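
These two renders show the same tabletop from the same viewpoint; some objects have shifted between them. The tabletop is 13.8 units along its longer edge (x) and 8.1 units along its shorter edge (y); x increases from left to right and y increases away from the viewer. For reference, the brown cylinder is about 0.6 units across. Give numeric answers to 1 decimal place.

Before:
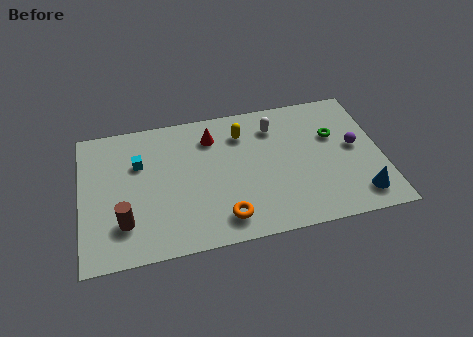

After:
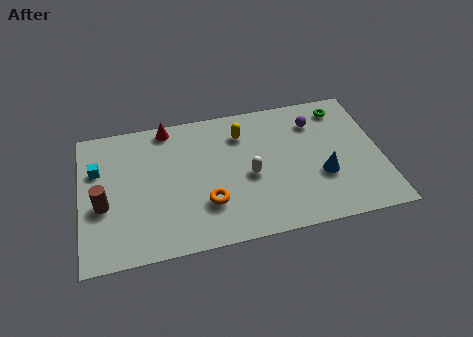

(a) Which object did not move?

the yellow capsule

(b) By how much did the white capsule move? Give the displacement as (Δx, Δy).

(-1.3, -2.7)

The white capsule was at about (9.0, 6.3) and moved to about (7.7, 3.6).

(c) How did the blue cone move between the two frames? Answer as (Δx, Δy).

(-1.6, 1.5)

From the two frames, the blue cone sits at roughly (12.6, 1.4) before and (11.0, 2.9) after.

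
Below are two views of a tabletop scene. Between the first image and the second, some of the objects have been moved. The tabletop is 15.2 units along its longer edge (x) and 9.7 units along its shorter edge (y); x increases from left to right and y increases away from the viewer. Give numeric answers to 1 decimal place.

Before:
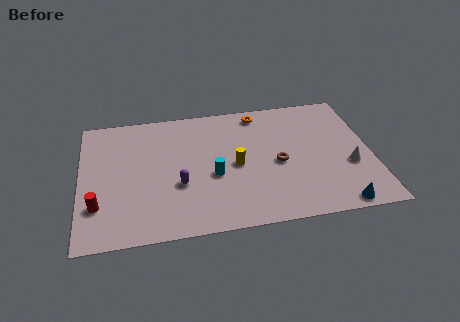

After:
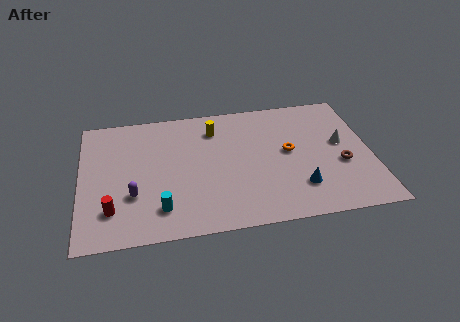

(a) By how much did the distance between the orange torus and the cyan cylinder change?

+2.3

The distance was about 5.2 in the first image and 7.5 in the second, so they moved 2.3 units further apart.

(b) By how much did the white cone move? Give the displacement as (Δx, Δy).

(-0.3, 1.8)

The white cone was at about (14.0, 3.6) and moved to about (13.7, 5.4).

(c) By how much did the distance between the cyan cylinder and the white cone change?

+3.1

The distance was about 7.1 in the first image and 10.2 in the second, so they moved 3.1 units further apart.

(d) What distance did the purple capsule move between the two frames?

2.4

From (5.1, 3.6) to (2.7, 3.2), the purple capsule covered √(2.4² + 0.4²) ≈ 2.4 units.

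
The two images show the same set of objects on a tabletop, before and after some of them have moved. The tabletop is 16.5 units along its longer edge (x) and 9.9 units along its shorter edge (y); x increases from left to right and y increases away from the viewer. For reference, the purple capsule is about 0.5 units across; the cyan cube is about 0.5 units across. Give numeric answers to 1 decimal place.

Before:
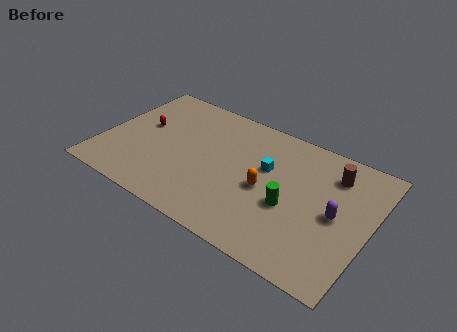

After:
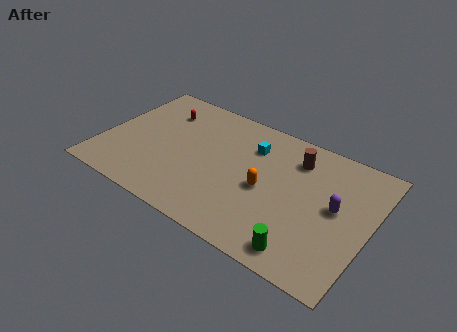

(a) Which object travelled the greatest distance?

the green cylinder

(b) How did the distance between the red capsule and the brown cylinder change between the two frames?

-3.4

The distance was about 11.9 in the first image and 8.5 in the second, so they moved 3.4 units closer together.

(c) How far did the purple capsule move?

0.5

The purple capsule was near (14.5, 4.8) before and (14.4, 5.3) after, so it travelled √(0.1² + 0.5²) ≈ 0.5 units.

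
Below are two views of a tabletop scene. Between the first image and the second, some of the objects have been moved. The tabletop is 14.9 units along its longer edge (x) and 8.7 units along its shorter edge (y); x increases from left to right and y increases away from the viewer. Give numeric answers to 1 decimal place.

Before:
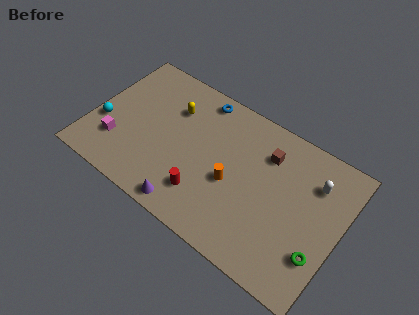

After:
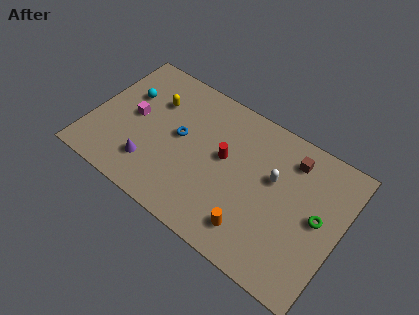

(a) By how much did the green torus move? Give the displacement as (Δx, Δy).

(-0.4, 2.0)

The green torus was at about (14.0, 2.5) and moved to about (13.6, 4.5).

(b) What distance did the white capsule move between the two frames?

2.5

The white capsule was near (13.1, 6.4) before and (10.8, 5.3) after, so it travelled √(2.3² + 1.1²) ≈ 2.5 units.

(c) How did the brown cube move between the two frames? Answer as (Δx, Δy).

(1.4, 0.5)

From the two frames, the brown cube sits at roughly (10.2, 6.5) before and (11.6, 7.0) after.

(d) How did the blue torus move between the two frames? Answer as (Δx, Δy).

(-0.7, -3.0)

The blue torus was at about (5.9, 7.7) and moved to about (5.2, 4.7).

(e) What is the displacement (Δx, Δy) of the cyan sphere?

(1.0, 2.5)

The cyan sphere was at about (0.8, 3.2) and moved to about (1.8, 5.7).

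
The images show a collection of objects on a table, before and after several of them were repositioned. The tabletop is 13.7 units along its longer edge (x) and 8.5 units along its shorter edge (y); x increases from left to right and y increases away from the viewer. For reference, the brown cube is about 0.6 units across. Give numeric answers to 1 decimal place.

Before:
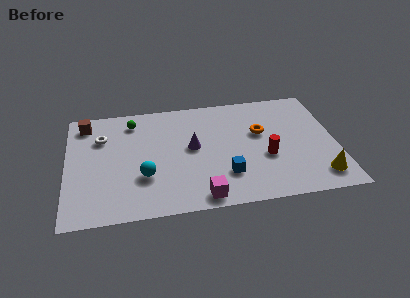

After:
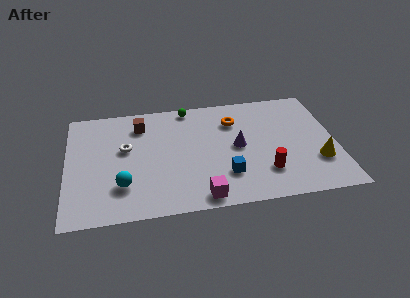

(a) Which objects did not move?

the magenta cube and the blue cube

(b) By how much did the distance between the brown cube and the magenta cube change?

-2.0

The distance was about 8.5 in the first image and 6.5 in the second, so they moved 2.0 units closer together.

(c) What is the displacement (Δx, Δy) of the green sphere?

(2.9, 0.7)

The green sphere started near (3.4, 7.0) and ended near (6.3, 7.7).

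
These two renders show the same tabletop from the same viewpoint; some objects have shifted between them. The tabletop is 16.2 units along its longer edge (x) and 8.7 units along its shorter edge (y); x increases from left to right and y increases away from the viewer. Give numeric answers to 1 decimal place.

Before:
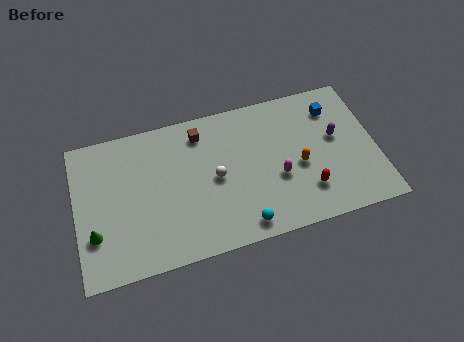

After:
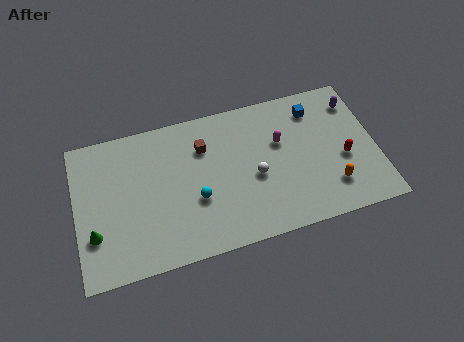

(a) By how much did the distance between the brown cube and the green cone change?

-0.4

They were about 7.5 units apart before and 7.1 after — 0.4 units closer together.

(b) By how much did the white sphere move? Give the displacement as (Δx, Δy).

(2.1, -0.5)

The white sphere was at about (7.5, 4.3) and moved to about (9.6, 3.8).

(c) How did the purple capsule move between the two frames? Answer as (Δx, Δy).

(1.2, 1.9)

The purple capsule was at about (14.1, 5.0) and moved to about (15.3, 6.9).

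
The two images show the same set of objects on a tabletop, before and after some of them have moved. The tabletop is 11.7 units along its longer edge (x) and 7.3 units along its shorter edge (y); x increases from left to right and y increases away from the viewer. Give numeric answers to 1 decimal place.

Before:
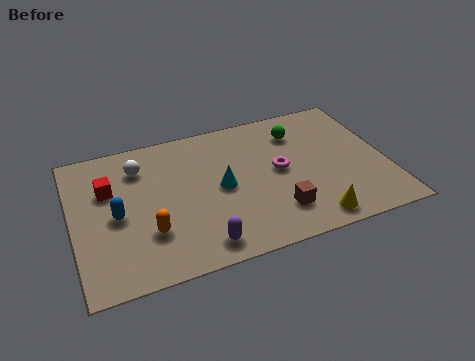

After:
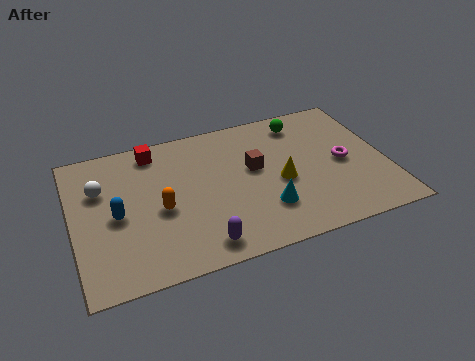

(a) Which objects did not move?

the blue capsule and the purple capsule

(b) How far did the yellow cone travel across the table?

2.5

The yellow cone moved from about (8.6, 0.9) to (7.7, 3.2), a distance of √(0.9² + 2.3²) ≈ 2.5.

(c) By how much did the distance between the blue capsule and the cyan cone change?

+1.7

They were about 3.9 units apart before and 5.6 after — 1.7 units further apart.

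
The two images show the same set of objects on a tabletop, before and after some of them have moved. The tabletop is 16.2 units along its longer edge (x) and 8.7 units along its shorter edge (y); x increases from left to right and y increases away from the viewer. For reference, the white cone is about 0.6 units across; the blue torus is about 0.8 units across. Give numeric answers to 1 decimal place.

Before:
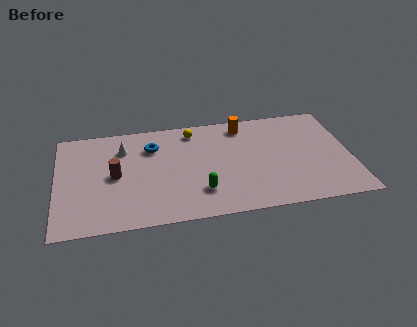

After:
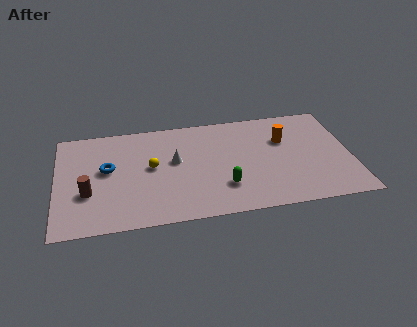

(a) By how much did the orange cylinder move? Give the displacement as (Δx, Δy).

(2.2, -1.6)

The orange cylinder started near (10.4, 7.4) and ended near (12.6, 5.8).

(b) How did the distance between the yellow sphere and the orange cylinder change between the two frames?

+4.7

They were about 2.8 units apart before and 7.5 after — 4.7 units further apart.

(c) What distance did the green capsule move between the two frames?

1.3

The green capsule moved from about (7.8, 2.2) to (9.1, 2.4), a distance of √(1.3² + 0.2²) ≈ 1.3.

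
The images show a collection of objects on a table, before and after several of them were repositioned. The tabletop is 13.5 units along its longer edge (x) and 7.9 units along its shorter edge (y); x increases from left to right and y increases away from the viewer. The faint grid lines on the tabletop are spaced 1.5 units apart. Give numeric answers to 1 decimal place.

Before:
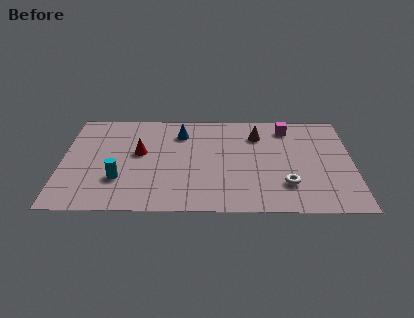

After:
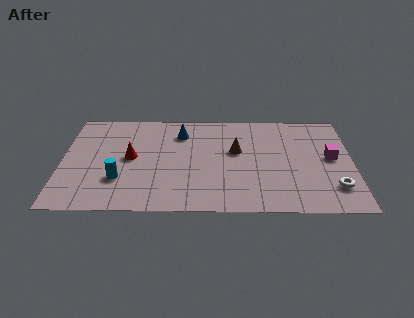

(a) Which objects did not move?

the blue cone and the cyan cylinder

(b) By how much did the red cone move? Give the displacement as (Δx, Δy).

(-0.4, -0.4)

From the two frames, the red cone sits at roughly (3.6, 4.5) before and (3.2, 4.1) after.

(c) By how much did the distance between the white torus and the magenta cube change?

-2.2

They were about 4.5 units apart before and 2.3 after — 2.2 units closer together.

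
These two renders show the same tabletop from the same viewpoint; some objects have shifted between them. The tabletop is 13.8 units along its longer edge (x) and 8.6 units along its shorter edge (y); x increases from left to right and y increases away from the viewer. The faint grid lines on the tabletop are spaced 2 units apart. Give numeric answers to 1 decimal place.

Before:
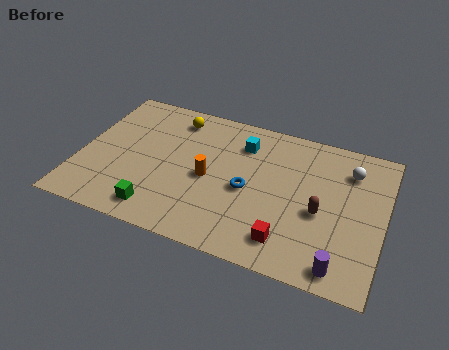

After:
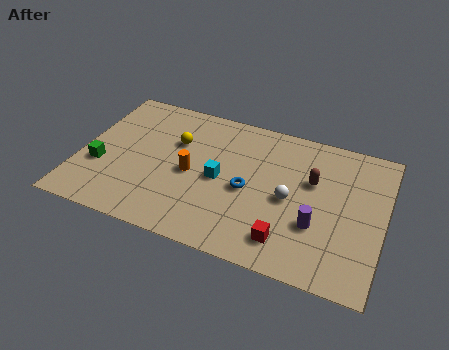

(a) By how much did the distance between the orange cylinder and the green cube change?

+0.8

They were about 3.4 units apart before and 4.2 after — 0.8 units further apart.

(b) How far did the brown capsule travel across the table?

1.8

From (11.0, 3.7) to (10.5, 5.4), the brown capsule covered √(0.5² + 1.7²) ≈ 1.8 units.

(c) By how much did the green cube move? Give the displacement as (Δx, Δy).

(-2.9, 1.8)

The green cube started near (3.9, 1.3) and ended near (1.0, 3.1).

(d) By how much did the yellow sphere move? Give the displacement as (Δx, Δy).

(0.2, -1.5)

The yellow sphere started near (4.0, 7.2) and ended near (4.2, 5.7).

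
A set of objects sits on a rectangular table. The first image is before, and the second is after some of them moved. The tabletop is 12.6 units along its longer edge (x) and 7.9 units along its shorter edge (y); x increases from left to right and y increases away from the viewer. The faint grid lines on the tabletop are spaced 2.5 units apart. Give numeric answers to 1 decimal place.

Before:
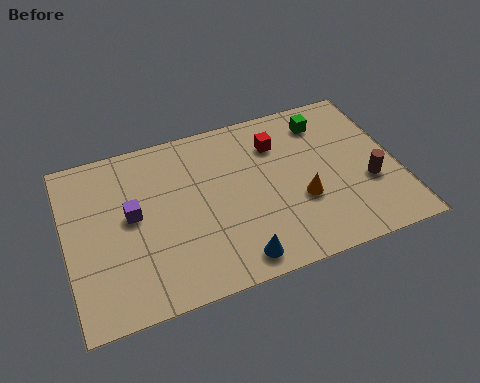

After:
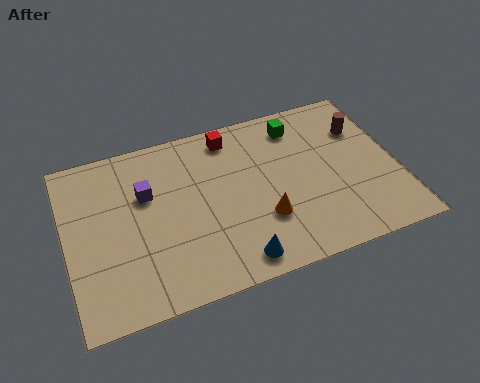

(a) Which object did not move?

the blue cone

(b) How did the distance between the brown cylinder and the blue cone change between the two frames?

+1.5

The distance was about 5.6 in the first image and 7.1 in the second, so they moved 1.5 units further apart.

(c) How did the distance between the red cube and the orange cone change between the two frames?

+1.3

The distance was about 3.1 in the first image and 4.4 in the second, so they moved 1.3 units further apart.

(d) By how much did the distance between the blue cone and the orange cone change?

-1.4

Before: roughly 3.3 units apart; after: 1.9. That's 1.4 units closer together.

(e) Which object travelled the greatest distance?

the brown cylinder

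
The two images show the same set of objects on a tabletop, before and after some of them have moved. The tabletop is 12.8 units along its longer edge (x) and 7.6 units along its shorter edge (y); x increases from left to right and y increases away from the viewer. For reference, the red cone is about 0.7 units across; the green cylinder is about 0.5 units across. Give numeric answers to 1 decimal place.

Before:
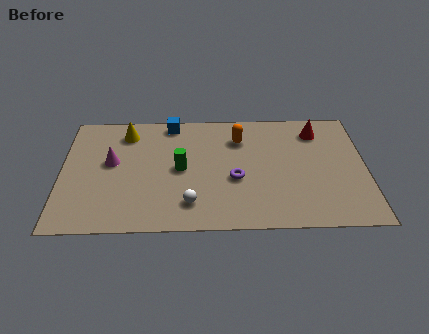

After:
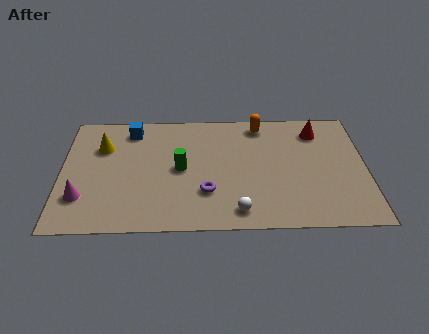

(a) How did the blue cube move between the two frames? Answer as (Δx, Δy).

(-1.7, -0.4)

From the two frames, the blue cube sits at roughly (4.6, 6.8) before and (2.9, 6.4) after.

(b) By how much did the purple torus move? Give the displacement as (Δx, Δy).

(-1.2, -0.8)

The purple torus was at about (7.3, 3.1) and moved to about (6.1, 2.3).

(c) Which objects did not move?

the green cylinder and the red cone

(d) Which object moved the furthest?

the magenta cone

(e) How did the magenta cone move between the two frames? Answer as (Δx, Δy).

(-1.2, -2.2)

The magenta cone started near (2.1, 4.3) and ended near (0.9, 2.1).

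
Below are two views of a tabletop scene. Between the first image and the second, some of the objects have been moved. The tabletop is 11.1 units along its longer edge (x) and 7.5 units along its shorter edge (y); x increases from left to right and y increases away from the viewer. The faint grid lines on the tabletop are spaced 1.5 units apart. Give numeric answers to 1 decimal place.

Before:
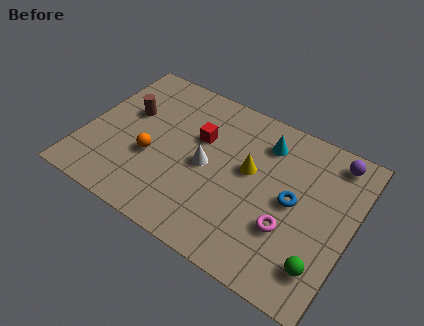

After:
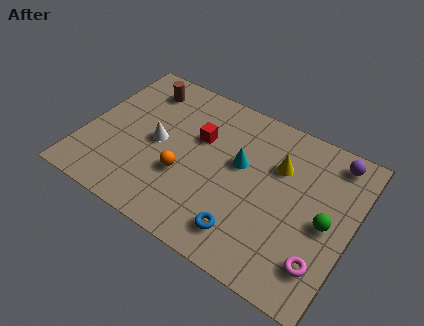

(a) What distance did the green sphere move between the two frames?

1.9

The green sphere moved from about (10.2, 1.6) to (10.1, 3.5), a distance of √(0.1² + 1.9²) ≈ 1.9.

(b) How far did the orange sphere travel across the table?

1.4

The orange sphere moved from about (2.9, 2.9) to (4.3, 2.7), a distance of √(1.4² + 0.2²) ≈ 1.4.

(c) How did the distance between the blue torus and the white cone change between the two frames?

+1.1

Before: roughly 3.6 units apart; after: 4.7. That's 1.1 units further apart.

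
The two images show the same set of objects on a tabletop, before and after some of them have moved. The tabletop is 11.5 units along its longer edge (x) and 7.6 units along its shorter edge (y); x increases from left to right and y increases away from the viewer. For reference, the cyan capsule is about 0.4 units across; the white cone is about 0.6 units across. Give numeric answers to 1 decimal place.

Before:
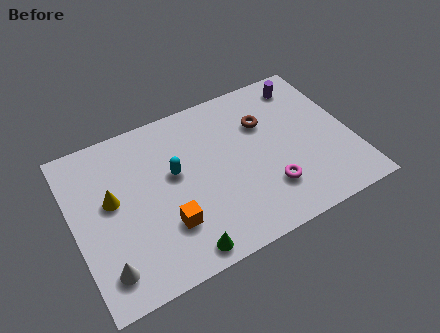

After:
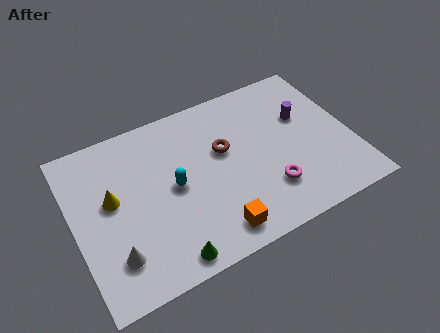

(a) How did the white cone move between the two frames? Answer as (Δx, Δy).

(0.4, 0.4)

From the two frames, the white cone sits at roughly (1.0, 1.4) before and (1.4, 1.8) after.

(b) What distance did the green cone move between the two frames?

0.6

The green cone moved from about (4.0, 0.8) to (3.4, 0.8), a distance of √(0.6² + 0.0²) ≈ 0.6.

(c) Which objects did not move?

the magenta torus and the yellow cone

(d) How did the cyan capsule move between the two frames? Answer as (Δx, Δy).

(-0.1, -0.6)

The cyan capsule was at about (4.2, 4.4) and moved to about (4.1, 3.8).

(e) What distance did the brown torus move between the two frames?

1.9

The brown torus moved from about (8.1, 5.2) to (6.3, 4.6), a distance of √(1.8² + 0.6²) ≈ 1.9.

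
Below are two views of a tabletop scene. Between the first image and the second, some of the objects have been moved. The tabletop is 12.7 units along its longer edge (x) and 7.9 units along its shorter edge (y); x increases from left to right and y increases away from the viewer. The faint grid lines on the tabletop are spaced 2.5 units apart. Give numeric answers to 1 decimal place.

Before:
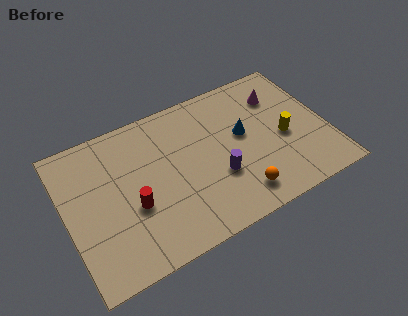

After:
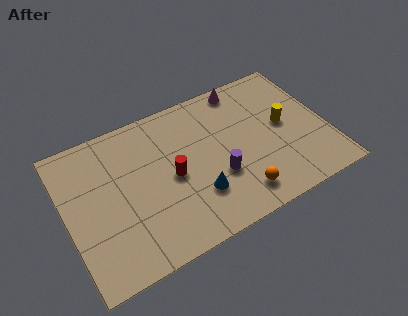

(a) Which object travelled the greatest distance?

the blue cone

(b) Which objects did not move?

the purple cylinder and the orange sphere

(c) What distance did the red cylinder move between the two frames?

2.1

The red cylinder was near (3.1, 3.1) before and (5.1, 3.8) after, so it travelled √(2.0² + 0.7²) ≈ 2.1 units.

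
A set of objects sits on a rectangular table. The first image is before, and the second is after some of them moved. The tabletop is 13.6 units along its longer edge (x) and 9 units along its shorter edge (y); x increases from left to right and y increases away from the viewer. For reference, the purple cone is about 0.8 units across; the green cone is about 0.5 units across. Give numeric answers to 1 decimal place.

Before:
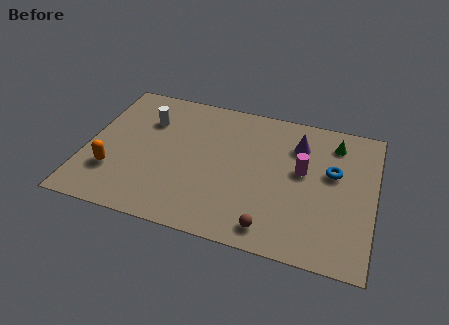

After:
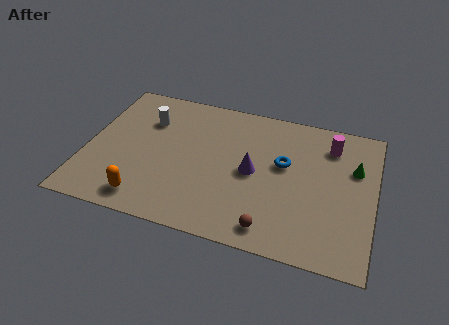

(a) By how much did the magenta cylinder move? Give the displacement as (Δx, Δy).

(1.2, 2.0)

From the two frames, the magenta cylinder sits at roughly (10.2, 5.1) before and (11.4, 7.1) after.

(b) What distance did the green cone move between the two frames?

1.7

The green cone was near (11.6, 7.3) before and (12.6, 5.9) after, so it travelled √(1.0² + 1.4²) ≈ 1.7 units.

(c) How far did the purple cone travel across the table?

3.0

From (9.9, 6.7) to (7.9, 4.4), the purple cone covered √(2.0² + 2.3²) ≈ 3.0 units.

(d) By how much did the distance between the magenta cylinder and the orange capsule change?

+1.0

The distance was about 9.1 in the first image and 10.1 in the second, so they moved 1.0 units further apart.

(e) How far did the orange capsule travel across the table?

2.1

From (1.4, 2.6) to (3.1, 1.3), the orange capsule covered √(1.7² + 1.3²) ≈ 2.1 units.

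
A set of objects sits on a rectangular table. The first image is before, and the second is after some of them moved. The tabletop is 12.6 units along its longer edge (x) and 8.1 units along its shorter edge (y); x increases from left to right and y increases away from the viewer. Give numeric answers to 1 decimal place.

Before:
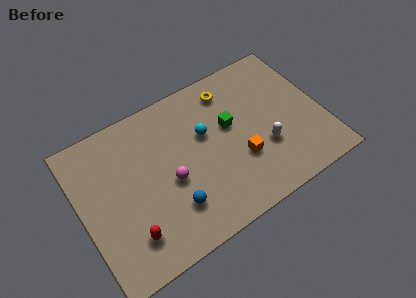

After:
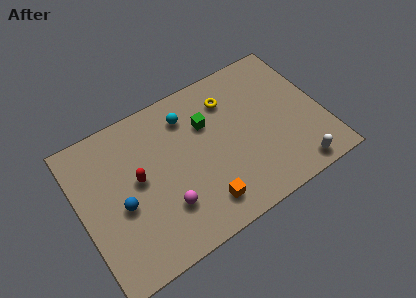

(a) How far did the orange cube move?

2.6

The orange cube was near (8.1, 2.8) before and (5.9, 1.5) after, so it travelled √(2.2² + 1.3²) ≈ 2.6 units.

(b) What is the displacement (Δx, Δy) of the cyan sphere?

(-0.7, 1.4)

The cyan sphere started near (6.6, 5.0) and ended near (5.9, 6.4).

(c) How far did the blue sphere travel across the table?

2.8

From (4.4, 2.1) to (2.0, 3.5), the blue sphere covered √(2.4² + 1.4²) ≈ 2.8 units.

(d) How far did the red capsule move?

2.8

The red capsule was near (2.1, 1.8) before and (3.0, 4.4) after, so it travelled √(0.9² + 2.6²) ≈ 2.8 units.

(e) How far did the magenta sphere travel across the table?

1.3

From (4.5, 3.5) to (4.1, 2.3), the magenta sphere covered √(0.4² + 1.2²) ≈ 1.3 units.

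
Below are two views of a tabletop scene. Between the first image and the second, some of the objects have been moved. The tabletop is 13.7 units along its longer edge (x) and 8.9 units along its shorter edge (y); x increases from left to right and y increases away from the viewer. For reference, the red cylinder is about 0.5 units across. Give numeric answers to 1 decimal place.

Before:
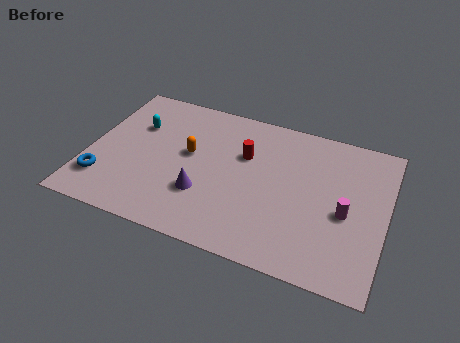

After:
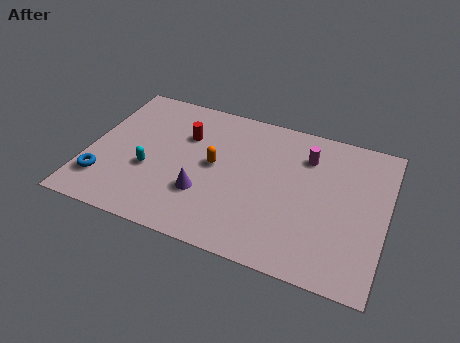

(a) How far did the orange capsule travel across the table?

1.2

The orange capsule was near (4.6, 5.0) before and (5.8, 4.7) after, so it travelled √(1.2² + 0.3²) ≈ 1.2 units.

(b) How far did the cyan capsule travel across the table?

2.8

The cyan capsule was near (2.0, 6.0) before and (2.9, 3.4) after, so it travelled √(0.9² + 2.6²) ≈ 2.8 units.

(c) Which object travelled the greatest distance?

the magenta cylinder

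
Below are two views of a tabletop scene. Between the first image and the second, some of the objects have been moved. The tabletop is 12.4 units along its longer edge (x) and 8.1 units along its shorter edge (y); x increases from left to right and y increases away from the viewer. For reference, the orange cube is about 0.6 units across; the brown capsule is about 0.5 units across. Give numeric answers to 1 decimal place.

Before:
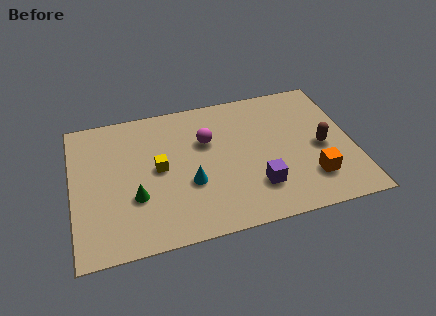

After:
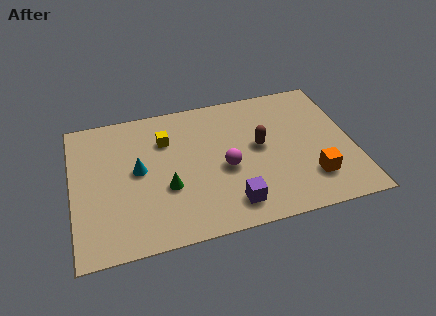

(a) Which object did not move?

the orange cube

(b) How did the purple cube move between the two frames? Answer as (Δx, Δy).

(-1.2, -0.7)

The purple cube was at about (8.0, 2.1) and moved to about (6.8, 1.4).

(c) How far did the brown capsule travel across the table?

2.8

The brown capsule moved from about (11.0, 3.7) to (8.3, 4.4), a distance of √(2.7² + 0.7²) ≈ 2.8.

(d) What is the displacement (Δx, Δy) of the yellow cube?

(0.4, 1.6)

From the two frames, the yellow cube sits at roughly (3.8, 4.2) before and (4.2, 5.8) after.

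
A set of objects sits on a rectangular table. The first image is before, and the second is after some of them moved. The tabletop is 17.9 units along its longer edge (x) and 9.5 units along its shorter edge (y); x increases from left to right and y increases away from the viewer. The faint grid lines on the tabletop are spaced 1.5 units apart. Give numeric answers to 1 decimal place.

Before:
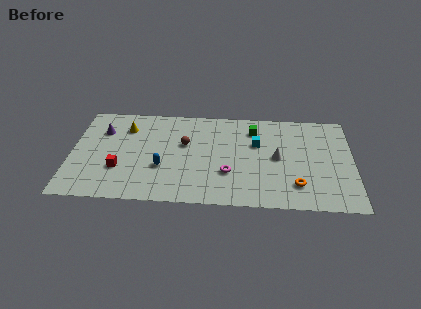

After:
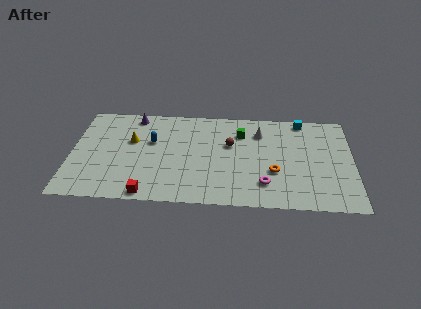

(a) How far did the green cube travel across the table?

0.9

From (11.6, 7.5) to (10.8, 7.1), the green cube covered √(0.8² + 0.4²) ≈ 0.9 units.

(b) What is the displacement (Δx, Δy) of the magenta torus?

(2.3, -0.9)

The magenta torus started near (10.0, 3.1) and ended near (12.3, 2.2).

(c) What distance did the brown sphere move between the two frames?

2.9

The brown sphere moved from about (7.2, 5.8) to (10.1, 5.9), a distance of √(2.9² + 0.1²) ≈ 2.9.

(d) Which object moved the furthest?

the cyan cube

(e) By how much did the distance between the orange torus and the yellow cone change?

-2.6

The distance was about 12.0 in the first image and 9.4 in the second, so they moved 2.6 units closer together.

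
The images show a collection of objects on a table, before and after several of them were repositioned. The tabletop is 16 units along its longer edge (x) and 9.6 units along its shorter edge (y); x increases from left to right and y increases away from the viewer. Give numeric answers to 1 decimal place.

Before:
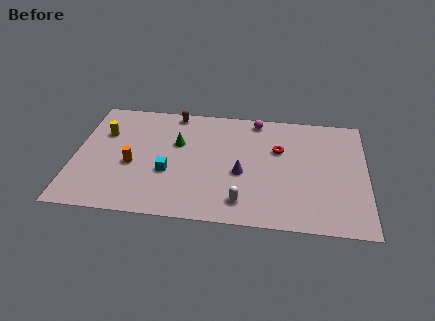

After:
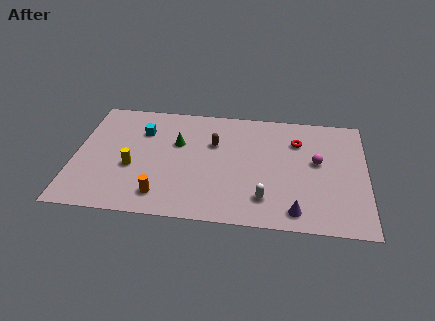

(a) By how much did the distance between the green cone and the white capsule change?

+0.6

They were about 5.7 units apart before and 6.3 after — 0.6 units further apart.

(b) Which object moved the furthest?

the magenta sphere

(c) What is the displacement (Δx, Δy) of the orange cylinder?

(1.7, -2.3)

From the two frames, the orange cylinder sits at roughly (3.2, 4.0) before and (4.9, 1.7) after.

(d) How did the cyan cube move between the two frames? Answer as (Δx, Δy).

(-1.6, 3.3)

The cyan cube started near (5.2, 3.6) and ended near (3.6, 6.9).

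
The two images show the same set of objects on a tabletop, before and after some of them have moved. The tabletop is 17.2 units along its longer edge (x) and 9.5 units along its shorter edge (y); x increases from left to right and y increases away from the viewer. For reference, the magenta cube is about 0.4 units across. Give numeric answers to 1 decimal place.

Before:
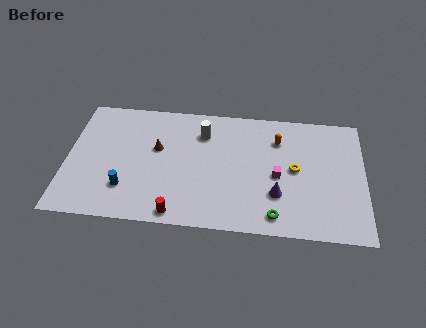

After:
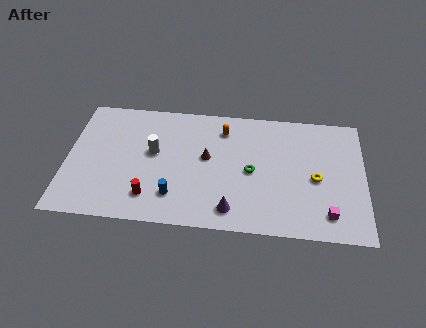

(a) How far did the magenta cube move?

3.9

The magenta cube was near (12.2, 4.3) before and (15.1, 1.7) after, so it travelled √(2.9² + 2.6²) ≈ 3.9 units.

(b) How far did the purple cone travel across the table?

3.0

The purple cone moved from about (12.2, 2.9) to (9.6, 1.5), a distance of √(2.6² + 1.4²) ≈ 3.0.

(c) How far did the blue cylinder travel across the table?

2.8

The blue cylinder was near (3.5, 2.5) before and (6.3, 2.2) after, so it travelled √(2.8² + 0.3²) ≈ 2.8 units.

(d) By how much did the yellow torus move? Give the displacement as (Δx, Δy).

(1.2, -0.6)

The yellow torus started near (13.2, 4.9) and ended near (14.4, 4.3).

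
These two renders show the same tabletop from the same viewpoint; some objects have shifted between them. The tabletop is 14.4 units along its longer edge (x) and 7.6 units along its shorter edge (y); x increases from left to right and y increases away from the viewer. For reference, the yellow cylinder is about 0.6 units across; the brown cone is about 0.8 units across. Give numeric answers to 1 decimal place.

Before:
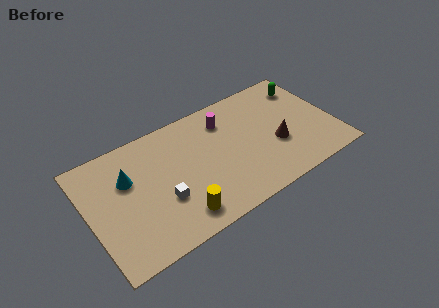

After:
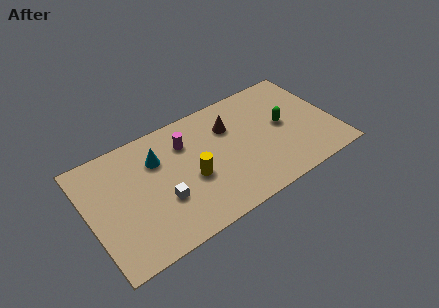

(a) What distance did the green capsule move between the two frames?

2.6

From (13.2, 6.0) to (11.5, 4.0), the green capsule covered √(1.7² + 2.0²) ≈ 2.6 units.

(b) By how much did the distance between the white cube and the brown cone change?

-1.6

They were about 6.8 units apart before and 5.2 after — 1.6 units closer together.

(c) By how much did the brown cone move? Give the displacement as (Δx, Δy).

(-2.4, 2.5)

From the two frames, the brown cone sits at roughly (10.9, 2.9) before and (8.5, 5.4) after.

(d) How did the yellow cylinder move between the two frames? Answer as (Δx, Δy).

(1.1, 1.9)

From the two frames, the yellow cylinder sits at roughly (4.8, 1.3) before and (5.9, 3.2) after.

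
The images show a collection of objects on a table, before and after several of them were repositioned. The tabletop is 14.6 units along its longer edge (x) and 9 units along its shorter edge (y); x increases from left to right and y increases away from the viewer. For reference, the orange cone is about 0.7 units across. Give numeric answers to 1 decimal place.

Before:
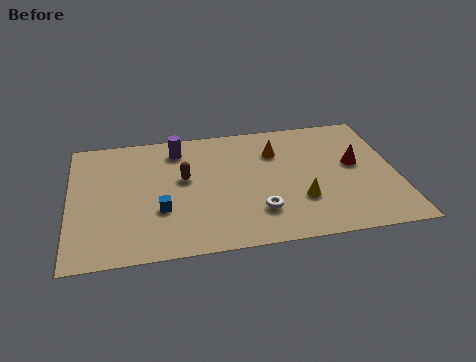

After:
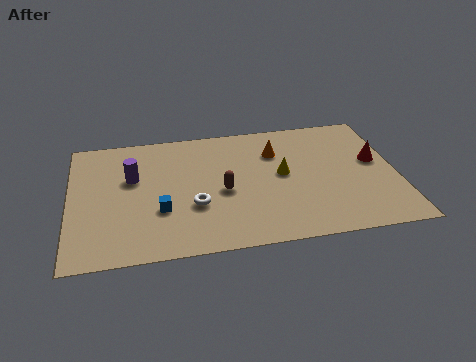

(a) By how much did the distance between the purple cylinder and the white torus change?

-2.5

Before: roughly 6.1 units apart; after: 3.6. That's 2.5 units closer together.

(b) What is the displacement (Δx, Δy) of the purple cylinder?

(-2.1, -1.8)

The purple cylinder started near (4.9, 7.4) and ended near (2.8, 5.6).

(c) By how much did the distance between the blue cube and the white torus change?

-2.9

The distance was about 4.4 in the first image and 1.5 in the second, so they moved 2.9 units closer together.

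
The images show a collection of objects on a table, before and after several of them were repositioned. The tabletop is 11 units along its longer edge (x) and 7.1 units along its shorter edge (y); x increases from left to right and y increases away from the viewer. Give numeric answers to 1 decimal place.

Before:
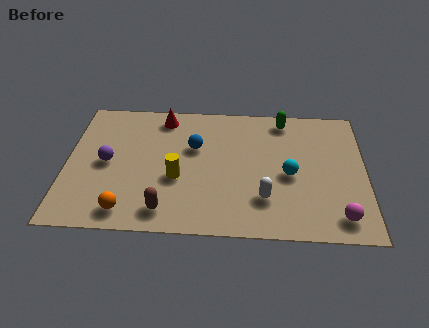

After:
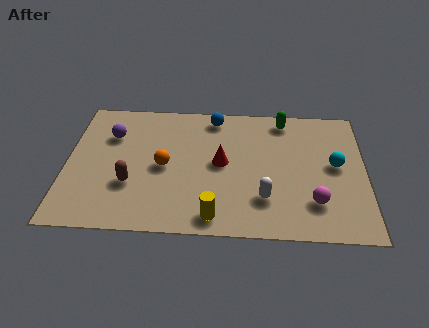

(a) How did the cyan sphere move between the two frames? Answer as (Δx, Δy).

(1.7, 0.6)

The cyan sphere was at about (8.2, 3.2) and moved to about (9.9, 3.8).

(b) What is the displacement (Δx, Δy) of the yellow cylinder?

(1.4, -1.9)

From the two frames, the yellow cylinder sits at roughly (4.1, 2.8) before and (5.5, 0.9) after.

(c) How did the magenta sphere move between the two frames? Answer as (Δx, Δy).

(-0.9, 0.7)

The magenta sphere started near (10.0, 1.1) and ended near (9.1, 1.8).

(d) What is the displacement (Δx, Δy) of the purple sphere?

(0.1, 1.5)

The purple sphere was at about (1.5, 3.5) and moved to about (1.6, 5.0).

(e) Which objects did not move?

the green capsule and the white capsule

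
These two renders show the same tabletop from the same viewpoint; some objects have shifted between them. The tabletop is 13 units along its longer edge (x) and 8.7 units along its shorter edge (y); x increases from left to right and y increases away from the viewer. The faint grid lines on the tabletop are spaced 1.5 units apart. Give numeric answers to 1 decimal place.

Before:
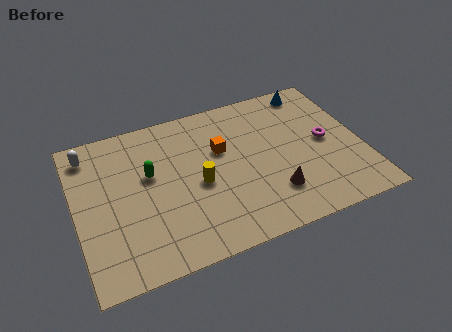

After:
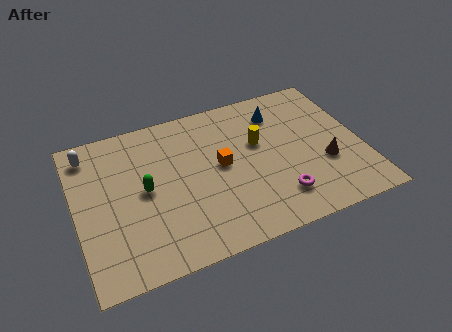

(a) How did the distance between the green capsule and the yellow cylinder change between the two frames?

+2.9

They were about 2.5 units apart before and 5.4 after — 2.9 units further apart.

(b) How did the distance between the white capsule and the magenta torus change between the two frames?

-1.3

The distance was about 11.0 in the first image and 9.7 in the second, so they moved 1.3 units closer together.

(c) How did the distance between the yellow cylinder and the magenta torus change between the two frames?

-2.5

They were about 5.9 units apart before and 3.4 after — 2.5 units closer together.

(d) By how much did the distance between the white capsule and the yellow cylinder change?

+2.1

Before: roughly 5.8 units apart; after: 7.9. That's 2.1 units further apart.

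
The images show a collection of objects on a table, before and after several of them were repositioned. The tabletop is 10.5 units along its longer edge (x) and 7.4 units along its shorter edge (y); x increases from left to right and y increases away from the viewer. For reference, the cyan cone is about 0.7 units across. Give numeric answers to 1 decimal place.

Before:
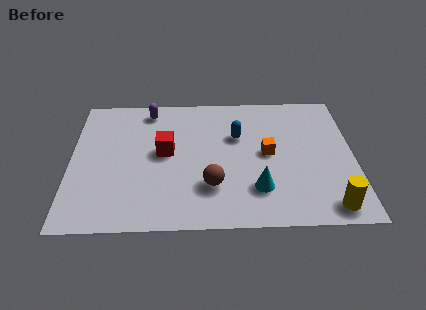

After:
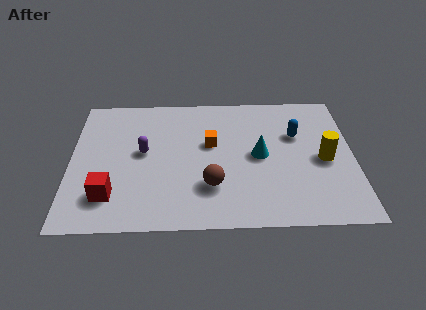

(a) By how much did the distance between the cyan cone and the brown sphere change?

+0.7

Before: roughly 1.7 units apart; after: 2.4. That's 0.7 units further apart.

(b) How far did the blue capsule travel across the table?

2.2

The blue capsule moved from about (6.2, 4.8) to (8.4, 4.8), a distance of √(2.2² + 0.0²) ≈ 2.2.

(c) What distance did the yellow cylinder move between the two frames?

2.5

From (9.5, 0.9) to (9.4, 3.4), the yellow cylinder covered √(0.1² + 2.5²) ≈ 2.5 units.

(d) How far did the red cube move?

3.0

From (3.5, 4.0) to (1.5, 1.7), the red cube covered √(2.0² + 2.3²) ≈ 3.0 units.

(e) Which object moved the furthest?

the red cube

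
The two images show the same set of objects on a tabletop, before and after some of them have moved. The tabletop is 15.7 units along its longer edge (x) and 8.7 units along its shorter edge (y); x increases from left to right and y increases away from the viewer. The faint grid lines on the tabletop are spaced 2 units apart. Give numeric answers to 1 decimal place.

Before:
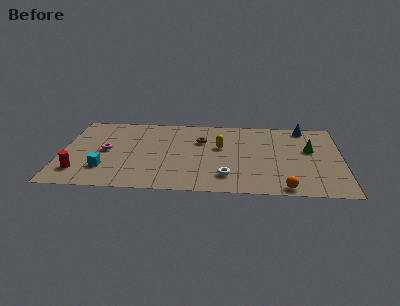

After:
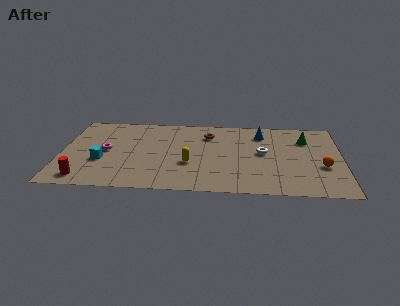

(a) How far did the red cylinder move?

0.8

The red cylinder moved from about (1.1, 1.9) to (1.4, 1.2), a distance of √(0.3² + 0.7²) ≈ 0.8.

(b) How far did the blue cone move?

2.6

The blue cone moved from about (13.6, 7.8) to (11.2, 6.9), a distance of √(2.4² + 0.9²) ≈ 2.6.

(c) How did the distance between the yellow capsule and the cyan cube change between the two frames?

-2.1

They were about 7.0 units apart before and 4.9 after — 2.1 units closer together.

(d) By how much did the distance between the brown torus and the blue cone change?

-3.1

The distance was about 6.1 in the first image and 3.0 in the second, so they moved 3.1 units closer together.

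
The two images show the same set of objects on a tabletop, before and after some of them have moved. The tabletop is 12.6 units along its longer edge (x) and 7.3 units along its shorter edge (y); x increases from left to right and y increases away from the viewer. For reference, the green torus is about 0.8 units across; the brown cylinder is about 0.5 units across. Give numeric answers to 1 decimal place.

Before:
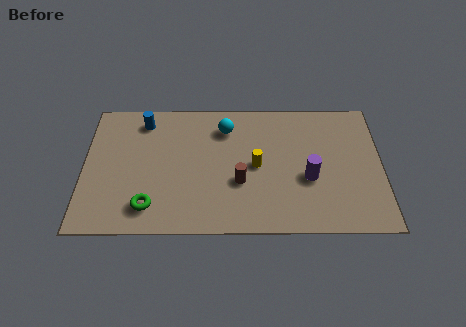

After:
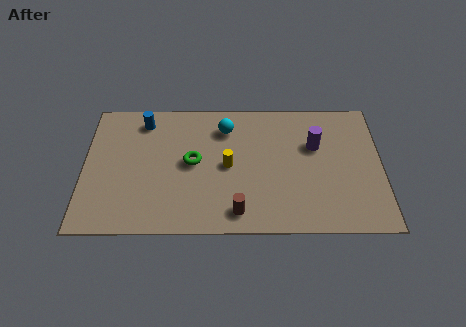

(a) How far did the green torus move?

3.0

The green torus moved from about (2.8, 1.4) to (4.6, 3.8), a distance of √(1.8² + 2.4²) ≈ 3.0.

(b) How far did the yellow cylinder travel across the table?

1.2

From (7.3, 3.6) to (6.1, 3.6), the yellow cylinder covered √(1.2² + 0.0²) ≈ 1.2 units.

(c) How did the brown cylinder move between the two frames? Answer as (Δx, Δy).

(-0.1, -1.6)

The brown cylinder started near (6.6, 2.7) and ended near (6.5, 1.1).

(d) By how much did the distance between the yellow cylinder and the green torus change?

-3.5

Before: roughly 5.0 units apart; after: 1.5. That's 3.5 units closer together.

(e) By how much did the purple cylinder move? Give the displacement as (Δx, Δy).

(0.3, 1.8)

The purple cylinder started near (9.5, 2.9) and ended near (9.8, 4.7).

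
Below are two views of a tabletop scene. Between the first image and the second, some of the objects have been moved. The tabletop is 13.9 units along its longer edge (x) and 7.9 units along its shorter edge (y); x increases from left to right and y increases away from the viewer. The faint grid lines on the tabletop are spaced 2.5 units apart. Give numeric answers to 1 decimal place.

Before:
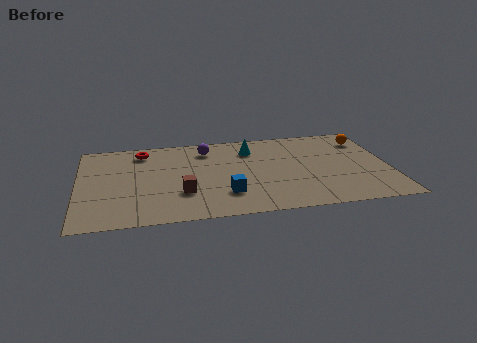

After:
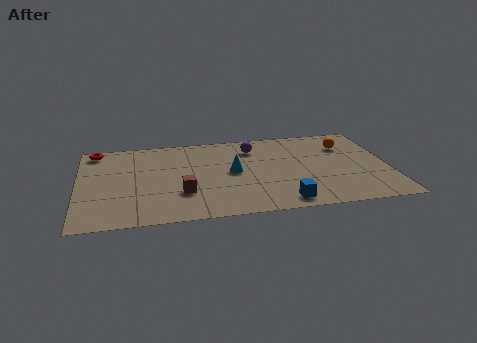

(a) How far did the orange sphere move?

1.0

The orange sphere moved from about (13.0, 6.2) to (12.1, 5.8), a distance of √(0.9² + 0.4²) ≈ 1.0.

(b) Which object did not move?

the brown cube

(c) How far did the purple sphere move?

2.1

The purple sphere moved from about (5.8, 6.4) to (7.9, 6.2), a distance of √(2.1² + 0.2²) ≈ 2.1.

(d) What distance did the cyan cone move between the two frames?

2.2

From (7.8, 6.1) to (6.9, 4.1), the cyan cone covered √(0.9² + 2.0²) ≈ 2.2 units.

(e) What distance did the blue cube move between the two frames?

2.7

The blue cube moved from about (6.5, 2.1) to (9.0, 1.0), a distance of √(2.5² + 1.1²) ≈ 2.7.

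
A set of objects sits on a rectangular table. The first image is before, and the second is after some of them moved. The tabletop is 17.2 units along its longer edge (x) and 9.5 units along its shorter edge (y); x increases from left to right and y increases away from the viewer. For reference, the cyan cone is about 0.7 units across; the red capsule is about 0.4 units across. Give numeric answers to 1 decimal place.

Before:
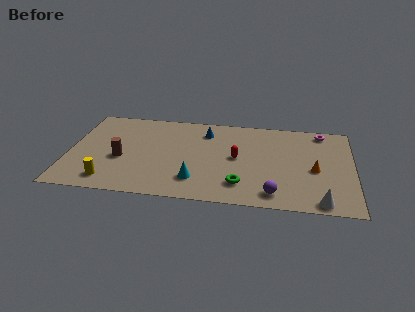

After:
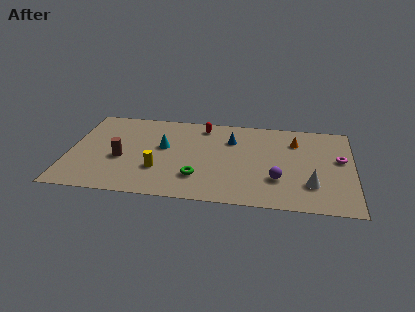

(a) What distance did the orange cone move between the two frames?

3.1

From (14.9, 4.2) to (13.7, 7.1), the orange cone covered √(1.2² + 2.9²) ≈ 3.1 units.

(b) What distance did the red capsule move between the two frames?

3.9

From (10.2, 4.9) to (8.0, 8.1), the red capsule covered √(2.2² + 3.2²) ≈ 3.9 units.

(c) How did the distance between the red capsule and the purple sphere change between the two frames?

+2.8

They were about 4.2 units apart before and 7.0 after — 2.8 units further apart.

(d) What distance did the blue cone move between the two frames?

1.7

From (8.2, 7.5) to (9.8, 6.8), the blue cone covered √(1.6² + 0.7²) ≈ 1.7 units.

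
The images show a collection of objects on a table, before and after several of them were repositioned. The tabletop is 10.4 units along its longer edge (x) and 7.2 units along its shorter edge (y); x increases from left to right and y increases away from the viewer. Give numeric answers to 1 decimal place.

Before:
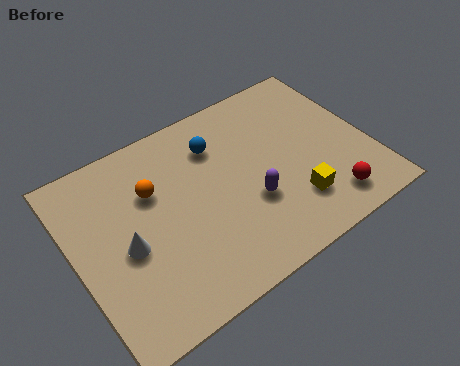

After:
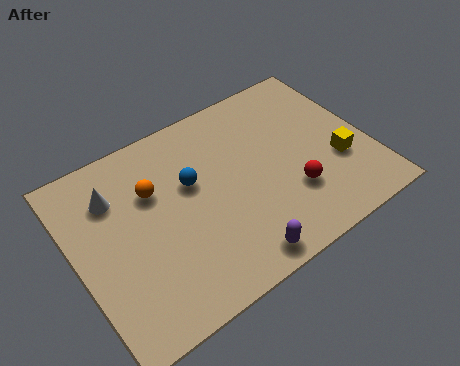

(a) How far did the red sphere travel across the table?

1.5

The red sphere was near (8.5, 1.2) before and (7.4, 2.2) after, so it travelled √(1.1² + 1.0²) ≈ 1.5 units.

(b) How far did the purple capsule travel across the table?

2.0

The purple capsule moved from about (6.0, 2.6) to (5.1, 0.8), a distance of √(0.9² + 1.8²) ≈ 2.0.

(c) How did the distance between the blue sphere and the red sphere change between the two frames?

-1.4

Before: roughly 5.3 units apart; after: 3.9. That's 1.4 units closer together.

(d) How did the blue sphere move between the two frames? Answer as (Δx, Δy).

(-1.1, -1.0)

From the two frames, the blue sphere sits at roughly (5.3, 5.4) before and (4.2, 4.4) after.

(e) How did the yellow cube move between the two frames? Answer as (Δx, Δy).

(1.8, 0.8)

The yellow cube was at about (7.4, 1.8) and moved to about (9.2, 2.6).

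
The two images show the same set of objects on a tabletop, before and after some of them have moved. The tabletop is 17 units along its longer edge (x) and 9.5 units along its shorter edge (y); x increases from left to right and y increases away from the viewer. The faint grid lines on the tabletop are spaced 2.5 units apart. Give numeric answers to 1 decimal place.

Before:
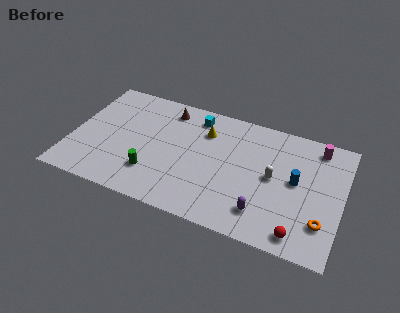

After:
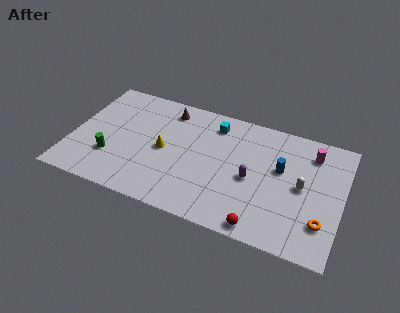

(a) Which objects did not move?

the brown cone and the orange torus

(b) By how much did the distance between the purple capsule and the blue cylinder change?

-1.4

Before: roughly 3.6 units apart; after: 2.2. That's 1.4 units closer together.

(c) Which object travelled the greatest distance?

the yellow cone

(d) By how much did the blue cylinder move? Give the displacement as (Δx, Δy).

(-1.0, 0.6)

The blue cylinder was at about (14.1, 5.1) and moved to about (13.1, 5.7).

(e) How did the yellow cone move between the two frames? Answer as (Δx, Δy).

(-2.4, -2.4)

The yellow cone started near (8.2, 7.0) and ended near (5.8, 4.6).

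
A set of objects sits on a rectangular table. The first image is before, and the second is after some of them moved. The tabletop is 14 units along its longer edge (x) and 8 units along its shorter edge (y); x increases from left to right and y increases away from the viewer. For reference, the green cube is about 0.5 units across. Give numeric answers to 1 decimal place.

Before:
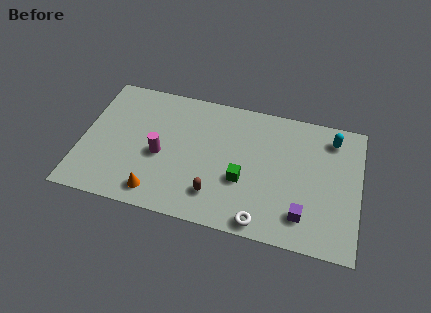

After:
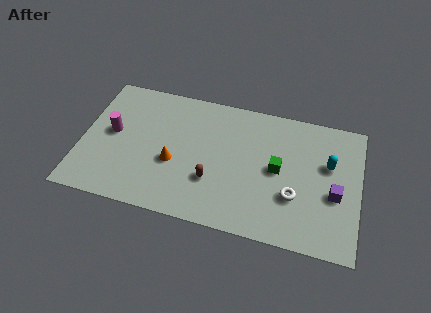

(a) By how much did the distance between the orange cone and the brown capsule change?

-0.9

Before: roughly 3.0 units apart; after: 2.1. That's 0.9 units closer together.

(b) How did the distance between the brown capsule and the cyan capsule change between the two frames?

-1.2

They were about 7.4 units apart before and 6.2 after — 1.2 units closer together.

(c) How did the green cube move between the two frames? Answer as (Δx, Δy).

(1.7, 1.1)

The green cube started near (8.2, 3.0) and ended near (9.9, 4.1).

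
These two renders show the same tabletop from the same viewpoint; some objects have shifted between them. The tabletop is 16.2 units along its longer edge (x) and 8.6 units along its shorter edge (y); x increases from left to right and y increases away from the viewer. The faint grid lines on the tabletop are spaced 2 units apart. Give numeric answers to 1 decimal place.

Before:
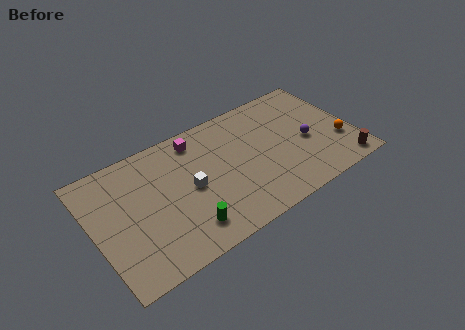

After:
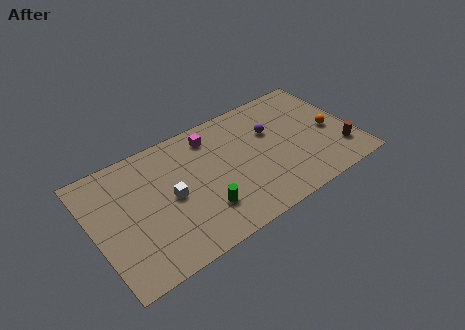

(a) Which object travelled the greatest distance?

the purple sphere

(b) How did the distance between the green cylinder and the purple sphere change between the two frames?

-2.5

Before: roughly 8.4 units apart; after: 5.9. That's 2.5 units closer together.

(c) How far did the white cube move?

1.2

The white cube was near (5.9, 4.2) before and (4.7, 4.2) after, so it travelled √(1.2² + 0.0²) ≈ 1.2 units.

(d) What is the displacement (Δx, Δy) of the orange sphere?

(-0.4, 1.1)

The orange sphere was at about (15.2, 2.8) and moved to about (14.8, 3.9).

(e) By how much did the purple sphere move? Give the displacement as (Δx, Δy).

(-2.0, 1.8)

From the two frames, the purple sphere sits at roughly (13.3, 3.8) before and (11.3, 5.6) after.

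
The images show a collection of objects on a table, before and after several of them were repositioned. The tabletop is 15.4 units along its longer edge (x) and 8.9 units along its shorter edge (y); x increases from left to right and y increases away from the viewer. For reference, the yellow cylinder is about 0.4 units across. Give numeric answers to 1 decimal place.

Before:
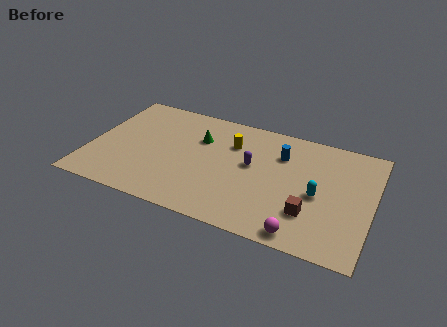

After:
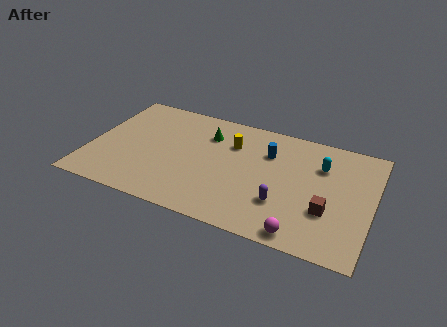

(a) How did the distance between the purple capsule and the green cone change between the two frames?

+2.8

Before: roughly 3.2 units apart; after: 6.0. That's 2.8 units further apart.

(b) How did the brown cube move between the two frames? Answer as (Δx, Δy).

(0.9, 0.5)

From the two frames, the brown cube sits at roughly (12.2, 2.5) before and (13.1, 3.0) after.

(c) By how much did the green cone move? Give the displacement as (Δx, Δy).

(0.4, 0.5)

The green cone started near (5.8, 6.1) and ended near (6.2, 6.6).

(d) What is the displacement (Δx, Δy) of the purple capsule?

(1.9, -2.3)

The purple capsule started near (8.8, 5.0) and ended near (10.7, 2.7).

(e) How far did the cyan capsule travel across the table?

2.3

From (12.5, 4.0) to (12.5, 6.3), the cyan capsule covered √(0.0² + 2.3²) ≈ 2.3 units.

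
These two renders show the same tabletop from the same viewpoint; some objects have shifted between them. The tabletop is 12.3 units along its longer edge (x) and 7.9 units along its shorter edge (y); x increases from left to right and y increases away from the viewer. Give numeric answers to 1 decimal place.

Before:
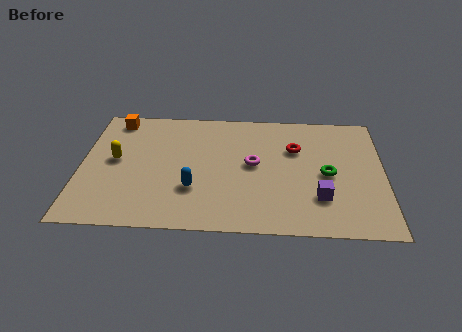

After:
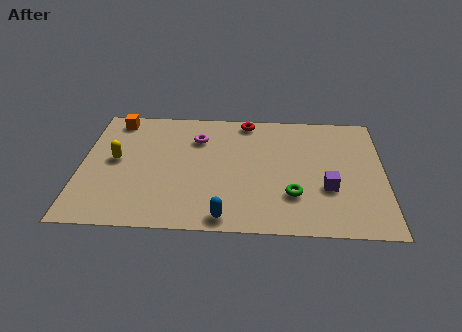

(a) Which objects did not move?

the yellow capsule and the orange cube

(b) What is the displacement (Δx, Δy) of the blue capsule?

(1.3, -1.7)

The blue capsule was at about (4.6, 2.5) and moved to about (5.9, 0.8).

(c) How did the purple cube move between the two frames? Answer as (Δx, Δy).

(0.3, 0.6)

The purple cube was at about (9.7, 2.2) and moved to about (10.0, 2.8).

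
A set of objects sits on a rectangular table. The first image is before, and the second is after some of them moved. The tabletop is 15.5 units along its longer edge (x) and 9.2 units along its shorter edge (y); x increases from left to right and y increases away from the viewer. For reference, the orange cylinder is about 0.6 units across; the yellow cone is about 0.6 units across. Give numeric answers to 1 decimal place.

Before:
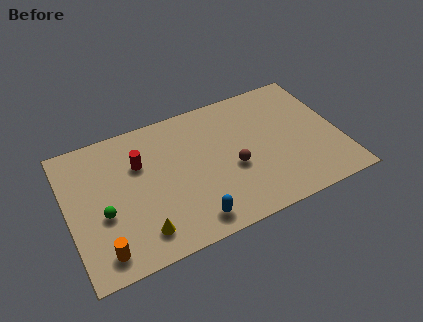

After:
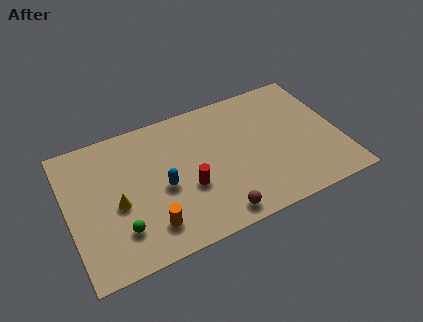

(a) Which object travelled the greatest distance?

the red cylinder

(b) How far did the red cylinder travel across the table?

3.7

The red cylinder was near (4.2, 6.2) before and (6.7, 3.5) after, so it travelled √(2.5² + 2.7²) ≈ 3.7 units.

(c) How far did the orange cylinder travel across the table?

2.7

The orange cylinder was near (1.6, 1.4) before and (4.3, 1.9) after, so it travelled √(2.7² + 0.5²) ≈ 2.7 units.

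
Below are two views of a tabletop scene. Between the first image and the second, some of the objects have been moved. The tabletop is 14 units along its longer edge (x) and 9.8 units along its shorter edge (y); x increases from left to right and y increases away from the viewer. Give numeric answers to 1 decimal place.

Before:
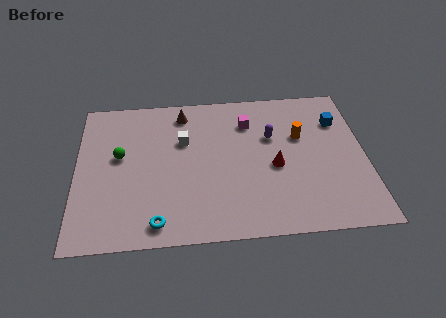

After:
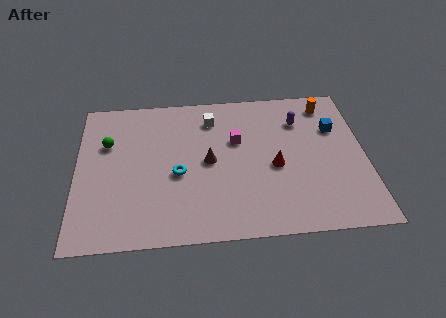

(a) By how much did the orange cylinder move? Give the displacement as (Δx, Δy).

(1.4, 2.1)

From the two frames, the orange cylinder sits at roughly (10.9, 6.2) before and (12.3, 8.3) after.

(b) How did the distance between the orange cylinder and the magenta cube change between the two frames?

+2.2

Before: roughly 2.8 units apart; after: 5.0. That's 2.2 units further apart.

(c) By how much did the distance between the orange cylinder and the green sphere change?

+2.1

They were about 8.8 units apart before and 10.9 after — 2.1 units further apart.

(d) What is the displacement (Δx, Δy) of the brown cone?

(1.2, -3.4)

From the two frames, the brown cone sits at roughly (5.2, 8.3) before and (6.4, 4.9) after.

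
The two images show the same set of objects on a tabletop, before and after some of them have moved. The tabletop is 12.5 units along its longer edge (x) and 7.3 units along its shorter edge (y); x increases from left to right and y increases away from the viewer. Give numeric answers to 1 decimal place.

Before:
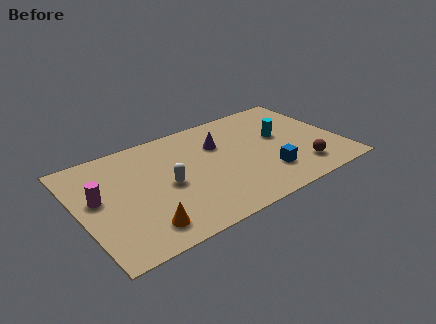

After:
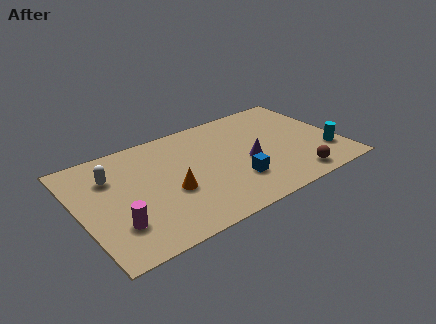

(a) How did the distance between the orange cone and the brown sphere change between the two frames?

-1.7

They were about 7.7 units apart before and 6.0 after — 1.7 units closer together.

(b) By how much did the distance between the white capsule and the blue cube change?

+1.5

They were about 4.8 units apart before and 6.3 after — 1.5 units further apart.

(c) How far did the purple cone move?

2.2

The purple cone moved from about (6.9, 5.0) to (8.0, 3.1), a distance of √(1.1² + 1.9²) ≈ 2.2.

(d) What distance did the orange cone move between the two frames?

2.3

From (2.6, 1.3) to (4.2, 2.9), the orange cone covered √(1.6² + 1.6²) ≈ 2.3 units.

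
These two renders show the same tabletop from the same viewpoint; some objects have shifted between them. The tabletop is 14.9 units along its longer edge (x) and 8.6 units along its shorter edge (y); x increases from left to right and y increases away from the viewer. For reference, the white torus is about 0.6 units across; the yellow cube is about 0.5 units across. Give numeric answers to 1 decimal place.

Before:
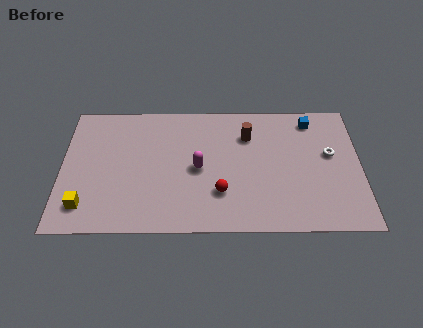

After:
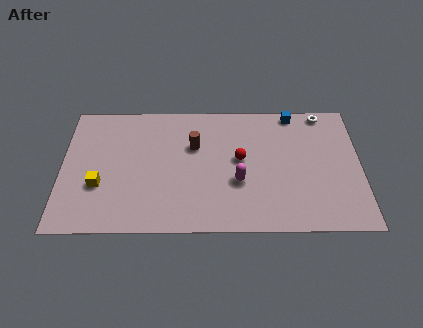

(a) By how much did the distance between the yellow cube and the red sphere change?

+0.5

They were about 6.7 units apart before and 7.2 after — 0.5 units further apart.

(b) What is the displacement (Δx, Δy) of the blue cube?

(-0.9, 0.5)

From the two frames, the blue cube sits at roughly (12.5, 7.3) before and (11.6, 7.8) after.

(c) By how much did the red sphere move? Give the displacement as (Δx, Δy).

(1.0, 2.2)

The red sphere started near (7.9, 2.5) and ended near (8.9, 4.7).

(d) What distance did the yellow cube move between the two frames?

1.5

The yellow cube moved from about (1.2, 1.7) to (1.9, 3.0), a distance of √(0.7² + 1.3²) ≈ 1.5.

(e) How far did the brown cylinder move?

2.8

The brown cylinder was near (9.3, 6.3) before and (6.6, 5.6) after, so it travelled √(2.7² + 0.7²) ≈ 2.8 units.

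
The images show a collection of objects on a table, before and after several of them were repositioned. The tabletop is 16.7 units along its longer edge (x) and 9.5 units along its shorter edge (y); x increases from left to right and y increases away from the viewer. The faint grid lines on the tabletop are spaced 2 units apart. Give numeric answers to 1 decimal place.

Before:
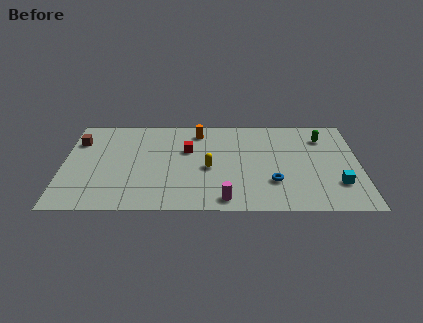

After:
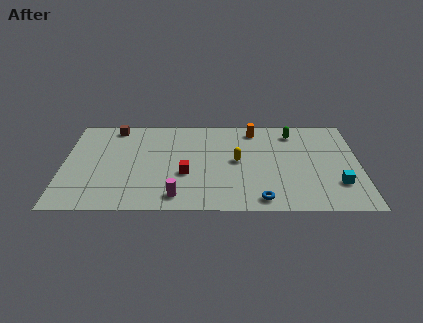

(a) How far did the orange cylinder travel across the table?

3.2

The orange cylinder moved from about (7.6, 7.9) to (10.8, 8.1), a distance of √(3.2² + 0.2²) ≈ 3.2.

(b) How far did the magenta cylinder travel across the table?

2.7

From (9.1, 1.1) to (6.4, 1.4), the magenta cylinder covered √(2.7² + 0.3²) ≈ 2.7 units.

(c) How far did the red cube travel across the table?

2.4

From (7.0, 6.0) to (6.9, 3.6), the red cube covered √(0.1² + 2.4²) ≈ 2.4 units.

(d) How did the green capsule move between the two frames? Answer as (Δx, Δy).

(-1.7, 0.5)

The green capsule started near (14.7, 7.3) and ended near (13.0, 7.8).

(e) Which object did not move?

the cyan cube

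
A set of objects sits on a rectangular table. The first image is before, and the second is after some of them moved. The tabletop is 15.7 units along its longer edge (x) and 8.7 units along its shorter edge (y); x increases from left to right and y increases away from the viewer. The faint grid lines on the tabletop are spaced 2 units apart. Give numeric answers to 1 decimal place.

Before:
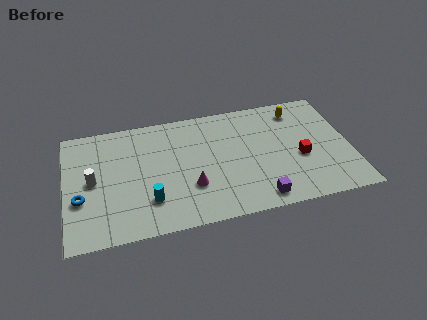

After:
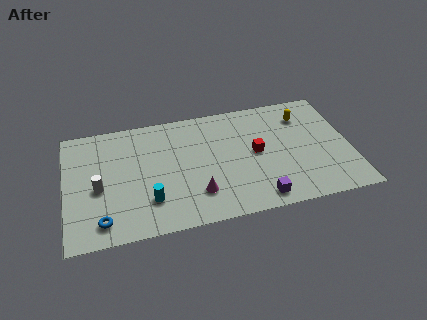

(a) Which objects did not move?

the cyan cylinder and the purple cube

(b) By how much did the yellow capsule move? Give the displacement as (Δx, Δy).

(0.3, -0.5)

From the two frames, the yellow capsule sits at roughly (13.0, 7.2) before and (13.3, 6.7) after.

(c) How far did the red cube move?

2.6

The red cube was near (12.9, 3.6) before and (10.5, 4.5) after, so it travelled √(2.4² + 0.9²) ≈ 2.6 units.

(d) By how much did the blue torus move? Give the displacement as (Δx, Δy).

(1.1, -1.8)

The blue torus started near (0.8, 3.2) and ended near (1.9, 1.4).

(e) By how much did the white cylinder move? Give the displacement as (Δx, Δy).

(0.3, -0.6)

From the two frames, the white cylinder sits at roughly (1.5, 4.4) before and (1.8, 3.8) after.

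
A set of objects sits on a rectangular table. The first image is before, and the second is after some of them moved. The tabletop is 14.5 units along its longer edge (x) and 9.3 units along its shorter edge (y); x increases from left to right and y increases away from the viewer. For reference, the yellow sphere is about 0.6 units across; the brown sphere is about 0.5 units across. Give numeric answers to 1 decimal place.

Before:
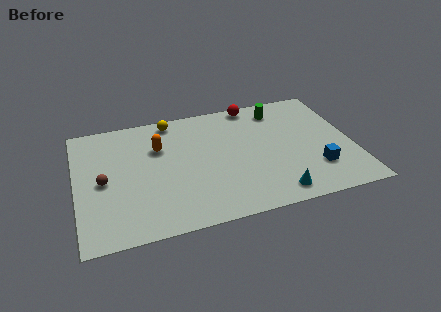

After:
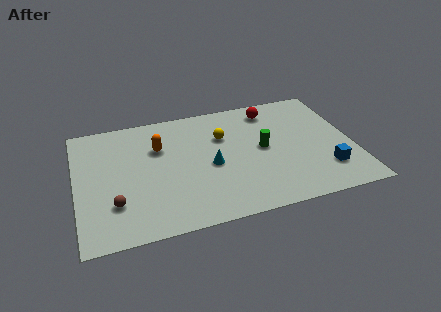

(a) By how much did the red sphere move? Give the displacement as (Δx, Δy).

(0.9, -0.7)

From the two frames, the red sphere sits at roughly (9.6, 8.5) before and (10.5, 7.8) after.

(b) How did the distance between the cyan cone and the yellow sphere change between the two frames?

-6.4

They were about 8.6 units apart before and 2.2 after — 6.4 units closer together.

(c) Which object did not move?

the orange capsule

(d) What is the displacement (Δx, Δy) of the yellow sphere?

(2.6, -2.0)

From the two frames, the yellow sphere sits at roughly (5.2, 8.3) before and (7.8, 6.3) after.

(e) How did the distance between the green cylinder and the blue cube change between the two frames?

-1.4

Before: roughly 5.4 units apart; after: 4.0. That's 1.4 units closer together.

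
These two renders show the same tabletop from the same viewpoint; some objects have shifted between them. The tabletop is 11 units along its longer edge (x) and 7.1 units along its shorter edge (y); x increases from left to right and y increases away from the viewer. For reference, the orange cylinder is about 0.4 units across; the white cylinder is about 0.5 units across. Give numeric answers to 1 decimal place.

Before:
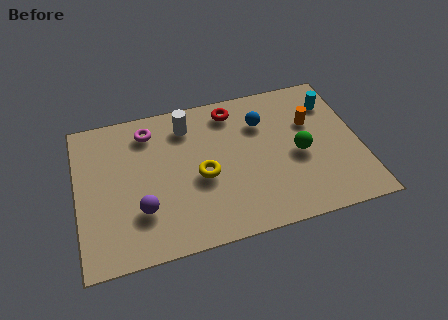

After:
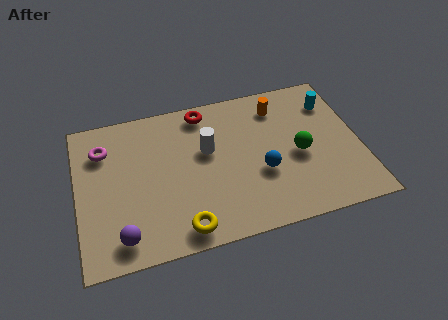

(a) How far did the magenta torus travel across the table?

1.9

From (2.9, 5.8) to (1.1, 5.3), the magenta torus covered √(1.8² + 0.5²) ≈ 1.9 units.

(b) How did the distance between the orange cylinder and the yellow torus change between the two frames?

+1.7

Before: roughly 4.6 units apart; after: 6.3. That's 1.7 units further apart.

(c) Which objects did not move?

the green sphere and the cyan cylinder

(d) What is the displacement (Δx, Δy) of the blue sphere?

(-0.2, -2.4)

From the two frames, the blue sphere sits at roughly (7.3, 5.1) before and (7.1, 2.7) after.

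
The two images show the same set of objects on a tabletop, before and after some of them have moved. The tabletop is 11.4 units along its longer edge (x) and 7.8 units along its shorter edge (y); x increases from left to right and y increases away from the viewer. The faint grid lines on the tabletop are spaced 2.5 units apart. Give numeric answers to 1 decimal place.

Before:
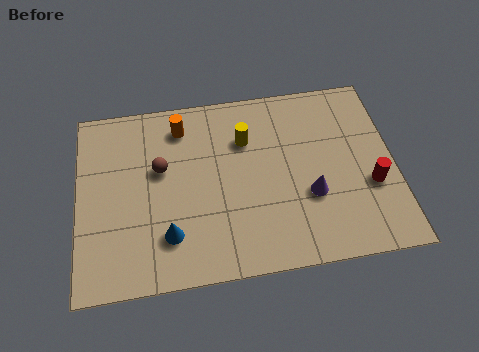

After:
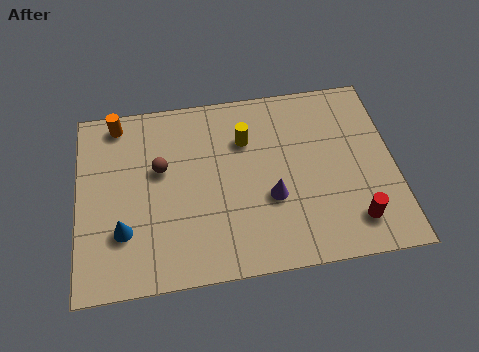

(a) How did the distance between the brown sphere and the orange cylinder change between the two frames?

+0.8

Before: roughly 1.9 units apart; after: 2.7. That's 0.8 units further apart.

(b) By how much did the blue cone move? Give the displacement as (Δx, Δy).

(-1.6, 0.4)

From the two frames, the blue cone sits at roughly (3.2, 1.9) before and (1.6, 2.3) after.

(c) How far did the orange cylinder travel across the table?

2.4

From (3.8, 6.4) to (1.5, 6.9), the orange cylinder covered √(2.3² + 0.5²) ≈ 2.4 units.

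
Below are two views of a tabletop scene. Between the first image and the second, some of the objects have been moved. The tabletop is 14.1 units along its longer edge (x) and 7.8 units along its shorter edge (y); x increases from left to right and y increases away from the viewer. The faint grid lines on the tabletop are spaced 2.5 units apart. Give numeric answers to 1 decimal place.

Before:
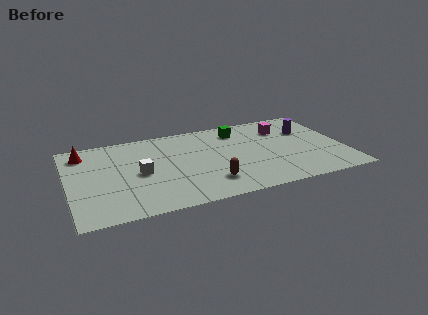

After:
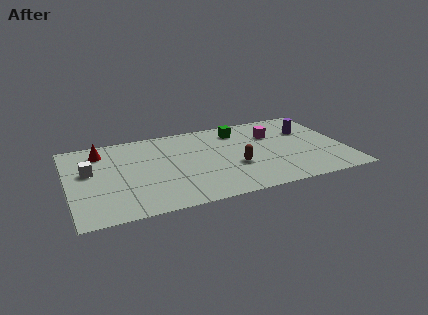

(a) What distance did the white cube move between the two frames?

2.7

From (3.6, 3.7) to (1.1, 4.6), the white cube covered √(2.5² + 0.9²) ≈ 2.7 units.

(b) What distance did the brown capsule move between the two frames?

1.8

The brown capsule was near (7.0, 1.8) before and (8.4, 2.9) after, so it travelled √(1.4² + 1.1²) ≈ 1.8 units.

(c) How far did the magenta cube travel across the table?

0.7

The magenta cube moved from about (11.2, 5.8) to (10.6, 5.4), a distance of √(0.6² + 0.4²) ≈ 0.7.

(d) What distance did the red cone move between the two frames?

0.9

From (0.9, 6.4) to (1.8, 6.3), the red cone covered √(0.9² + 0.1²) ≈ 0.9 units.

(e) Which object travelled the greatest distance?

the white cube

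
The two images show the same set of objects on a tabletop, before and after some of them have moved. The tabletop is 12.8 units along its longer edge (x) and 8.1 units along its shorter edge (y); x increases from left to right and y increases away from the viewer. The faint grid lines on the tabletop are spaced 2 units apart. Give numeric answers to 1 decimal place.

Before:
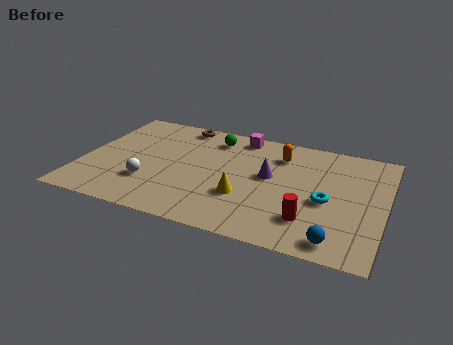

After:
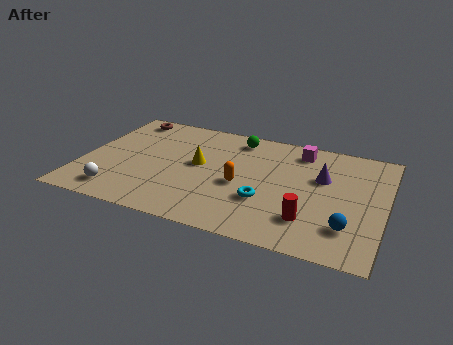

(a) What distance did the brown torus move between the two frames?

2.4

From (3.8, 7.2) to (1.4, 7.1), the brown torus covered √(2.4² + 0.1²) ≈ 2.4 units.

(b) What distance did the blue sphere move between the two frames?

1.1

From (11.0, 1.0) to (11.4, 2.0), the blue sphere covered √(0.4² + 1.0²) ≈ 1.1 units.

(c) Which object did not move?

the red cylinder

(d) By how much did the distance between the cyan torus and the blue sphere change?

+1.0

The distance was about 2.6 in the first image and 3.6 in the second, so they moved 1.0 units further apart.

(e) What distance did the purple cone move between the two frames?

2.3

From (7.9, 4.5) to (10.1, 5.1), the purple cone covered √(2.2² + 0.6²) ≈ 2.3 units.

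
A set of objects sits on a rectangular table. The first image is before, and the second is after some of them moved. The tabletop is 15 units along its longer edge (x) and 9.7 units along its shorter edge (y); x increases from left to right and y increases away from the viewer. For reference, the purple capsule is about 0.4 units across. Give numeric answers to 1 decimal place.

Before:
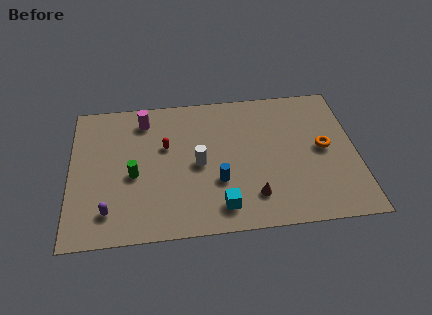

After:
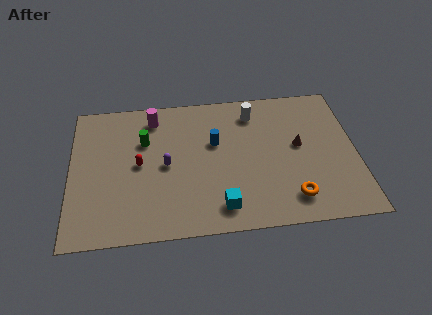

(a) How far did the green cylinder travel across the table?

2.4

From (3.3, 4.2) to (3.9, 6.5), the green cylinder covered √(0.6² + 2.3²) ≈ 2.4 units.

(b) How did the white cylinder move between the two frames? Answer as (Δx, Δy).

(3.0, 3.3)

The white cylinder started near (6.7, 4.6) and ended near (9.7, 7.9).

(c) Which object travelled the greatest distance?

the white cylinder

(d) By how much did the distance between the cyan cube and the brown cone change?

+3.8

Before: roughly 1.8 units apart; after: 5.6. That's 3.8 units further apart.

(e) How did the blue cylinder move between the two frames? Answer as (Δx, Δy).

(-0.1, 2.7)

From the two frames, the blue cylinder sits at roughly (7.7, 3.3) before and (7.6, 6.0) after.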